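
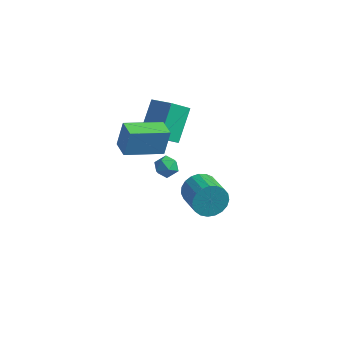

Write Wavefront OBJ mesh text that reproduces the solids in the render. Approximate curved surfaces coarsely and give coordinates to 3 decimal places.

v -0.291 -2.856 0.769
v 0.113 -3.434 0.748
v -1.213 -3.506 0.932
v -0.809 -4.084 0.911
v -0.758 -3.638 1.454
v -0.188 -3.236 1.353
v -0.912 -3.704 0.327
v -0.342 -3.302 0.226
v -0.271 -3.957 0.474
v -0.176 -3.917 1.171
v -0.924 -3.023 0.509
v -0.829 -2.983 1.206
v 0.008 -0.813 -3.44
v 0.59 -0.633 -4.259
v 1.814 -1.767 -3.638
v 1.232 -1.947 -2.82
v 0.726 -0.337 -3.987
v 1.95 -1.471 -3.366
v 0.738 -0.124 -3.621
v 1.962 -1.258 -3
v 0.624 -0.03 -3.223
v 1.848 -1.163 -2.602
v 0.403 -0.071 -2.863
v 1.627 -1.204 -2.243
v 0.114 -0.24 -2.603
v 1.338 -1.374 -1.982
v -0.193 -0.509 -2.488
v 1.031 -1.643 -1.867
v -0.466 -0.83 -2.537
v 0.758 -1.964 -1.916
v -0.656 -1.148 -2.743
v 0.568 -2.282 -2.122
v -0.732 -1.409 -3.069
v 0.492 -2.542 -2.448
v -0.68 -1.566 -3.459
v 0.544 -2.7 -2.839
v -0.509 -1.593 -3.846
v 0.715 -2.727 -3.226
v -0.248 -1.486 -4.163
v 0.976 -2.619 -3.543
v 0.057 -1.262 -4.355
v 1.281 -2.395 -3.734
v 0.353 -0.96 -4.389
v 1.577 -2.094 -3.768
v -2.84 -4.447 2.602
v -2.695 -4.017 4.052
v -1.351 -2.955 2.01
v -1.206 -2.524 3.46
v -2.054 -5.176 2.74
v -1.909 -4.745 4.19
v -0.565 -3.683 2.148
v -0.42 -3.253 3.598
v -2.073 -1.437 0.643
v -2.809 -2.076 1.308
v -2.231 0.194 2.036
v -2.968 -0.446 2.7
v -0.532 -2.154 1.66
v -1.269 -2.794 2.324
v -0.691 -0.524 3.052
v -1.427 -1.163 3.717
f 1 12 6
f 1 6 2
f 1 2 8
f 1 8 11
f 1 11 12
f 2 6 10
f 6 12 5
f 12 11 3
f 11 8 7
f 8 2 9
f 4 10 5
f 4 5 3
f 4 3 7
f 4 7 9
f 4 9 10
f 5 10 6
f 3 5 12
f 7 3 11
f 9 7 8
f 10 9 2
f 14 13 17
f 14 17 15
f 15 17 18
f 15 18 16
f 17 13 19
f 17 19 18
f 18 19 20
f 18 20 16
f 19 13 21
f 19 21 20
f 20 21 22
f 20 22 16
f 21 13 23
f 21 23 22
f 22 23 24
f 22 24 16
f 23 13 25
f 23 25 24
f 24 25 26
f 24 26 16
f 25 13 27
f 25 27 26
f 26 27 28
f 26 28 16
f 27 13 29
f 27 29 28
f 28 29 30
f 28 30 16
f 29 13 31
f 29 31 30
f 30 31 32
f 30 32 16
f 31 13 33
f 31 33 32
f 32 33 34
f 32 34 16
f 33 13 35
f 33 35 34
f 34 35 36
f 34 36 16
f 35 13 37
f 35 37 36
f 36 37 38
f 36 38 16
f 37 13 39
f 37 39 38
f 38 39 40
f 38 40 16
f 39 13 41
f 39 41 40
f 40 41 42
f 40 42 16
f 41 13 43
f 41 43 42
f 42 43 44
f 42 44 16
f 43 13 14
f 43 14 44
f 44 14 15
f 44 15 16
f 46 48 45
f 49 46 45
f 45 48 47
f 47 49 45
f 46 52 48
f 50 46 49
f 50 52 46
f 48 52 47
f 51 49 47
f 47 52 51
f 51 50 49
f 52 50 51
f 54 56 53
f 57 54 53
f 53 56 55
f 55 57 53
f 54 60 56
f 58 54 57
f 58 60 54
f 56 60 55
f 59 57 55
f 55 60 59
f 59 58 57
f 60 58 59



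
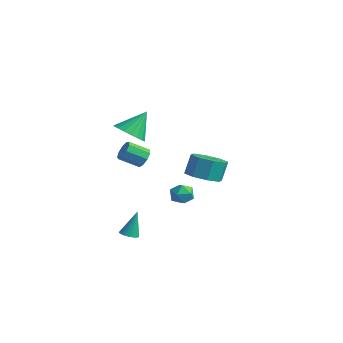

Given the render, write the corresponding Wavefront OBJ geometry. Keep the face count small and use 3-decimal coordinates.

v 3.182 -1.154 -0.648
v 3.545 -0.55 -0.645
v 4.035 -1.67 -0.095
v 4.398 -1.066 -0.092
v 3.815 -1.129 0.299
v 3.288 -0.81 -0.043
v 4.292 -1.41 -0.697
v 3.765 -1.091 -1.039
v 4.231 -0.709 -0.675
v 3.937 -0.535 -0.059
v 3.643 -1.685 -0.681
v 3.349 -1.511 -0.065
v -0.687 0.38 -0.17
v -0.294 0.442 0.332
v -0.981 -0.399 0.972
v -1.373 -0.46 0.47
v -0.622 0.731 0.361
v -1.308 -0.109 1.001
v -0.979 0.857 0.142
v -1.666 0.016 0.782
v -1.2 0.759 -0.223
v -1.886 -0.082 0.417
v -1.181 0.484 -0.564
v -1.867 -0.357 0.077
v -0.931 0.161 -0.72
v -1.617 -0.68 -0.079
v -0.566 -0.06 -0.619
v -1.252 -0.901 0.022
v -0.258 -0.074 -0.308
v -0.944 -0.915 0.332
v -0.151 0.124 0.067
v -0.837 -0.717 0.708
v 0.326 3.696 -2.464
v 0.95 4.488 -2.793
v 0.857 5.055 -1.605
v 0.234 4.264 -1.276
v 0.163 4.636 -2.926
v 0.07 5.204 -1.738
v -0.528 4.234 -2.788
v -0.621 4.801 -1.6
v -0.718 3.517 -2.46
v -0.811 4.084 -1.272
v -0.297 2.905 -2.135
v -0.39 3.472 -0.947
v 0.49 2.756 -2.002
v 0.397 3.324 -0.814
v 1.181 3.159 -2.14
v 1.088 3.726 -0.952
v 1.371 3.876 -2.468
v 1.278 4.443 -1.28
v 1.894 -3.008 -3.411
v 2.382 -2.814 -3.485
v 1.866 -2.392 -1.989
v 2.266 -2.658 -3.555
v 2.093 -2.555 -3.603
v 1.89 -2.521 -3.622
v 1.687 -2.561 -3.608
v 1.516 -2.669 -3.565
v 1.403 -2.829 -3.498
v 1.364 -3.016 -3.418
v 1.406 -3.201 -3.337
v 1.523 -3.357 -3.267
v 1.696 -3.46 -3.22
v 1.899 -3.494 -3.201
v 2.101 -3.454 -3.214
v 2.272 -3.346 -3.257
v 2.386 -3.186 -3.324
v 2.424 -2.999 -3.404
v -0.877 -0.485 1.932
v 0.077 -0.415 1.77
v -0.743 0.645 3.208
v -0.087 -0.108 1.515
v -0.407 0.125 1.342
v -0.82 0.237 1.287
v -1.245 0.206 1.359
v -1.596 0.038 1.544
v -1.806 -0.233 1.807
v -1.831 -0.555 2.094
v -1.667 -0.862 2.349
v -1.347 -1.095 2.521
v -0.934 -1.207 2.577
v -0.51 -1.176 2.505
v -0.158 -1.008 2.319
v 0.051 -0.737 2.057
f 1 12 6
f 1 6 2
f 1 2 8
f 1 8 11
f 1 11 12
f 2 6 10
f 6 12 5
f 12 11 3
f 11 8 7
f 8 2 9
f 4 10 5
f 4 5 3
f 4 3 7
f 4 7 9
f 4 9 10
f 5 10 6
f 3 5 12
f 7 3 11
f 9 7 8
f 10 9 2
f 14 13 17
f 14 17 15
f 15 17 18
f 15 18 16
f 17 13 19
f 17 19 18
f 18 19 20
f 18 20 16
f 19 13 21
f 19 21 20
f 20 21 22
f 20 22 16
f 21 13 23
f 21 23 22
f 22 23 24
f 22 24 16
f 23 13 25
f 23 25 24
f 24 25 26
f 24 26 16
f 25 13 27
f 25 27 26
f 26 27 28
f 26 28 16
f 27 13 29
f 27 29 28
f 28 29 30
f 28 30 16
f 29 13 31
f 29 31 30
f 30 31 32
f 30 32 16
f 31 13 14
f 31 14 32
f 32 14 15
f 32 15 16
f 34 33 37
f 34 37 35
f 35 37 38
f 35 38 36
f 37 33 39
f 37 39 38
f 38 39 40
f 38 40 36
f 39 33 41
f 39 41 40
f 40 41 42
f 40 42 36
f 41 33 43
f 41 43 42
f 42 43 44
f 42 44 36
f 43 33 45
f 43 45 44
f 44 45 46
f 44 46 36
f 45 33 47
f 45 47 46
f 46 47 48
f 46 48 36
f 47 33 49
f 47 49 48
f 48 49 50
f 48 50 36
f 49 33 34
f 49 34 50
f 50 34 35
f 50 35 36
f 52 51 54
f 52 54 53
f 54 51 55
f 54 55 53
f 55 51 56
f 55 56 53
f 56 51 57
f 56 57 53
f 57 51 58
f 57 58 53
f 58 51 59
f 58 59 53
f 59 51 60
f 59 60 53
f 60 51 61
f 60 61 53
f 61 51 62
f 61 62 53
f 62 51 63
f 62 63 53
f 63 51 64
f 63 64 53
f 64 51 65
f 64 65 53
f 65 51 66
f 65 66 53
f 66 51 67
f 66 67 53
f 67 51 68
f 67 68 53
f 68 51 52
f 68 52 53
f 70 69 72
f 70 72 71
f 72 69 73
f 72 73 71
f 73 69 74
f 73 74 71
f 74 69 75
f 74 75 71
f 75 69 76
f 75 76 71
f 76 69 77
f 76 77 71
f 77 69 78
f 77 78 71
f 78 69 79
f 78 79 71
f 79 69 80
f 79 80 71
f 80 69 81
f 80 81 71
f 81 69 82
f 81 82 71
f 82 69 83
f 82 83 71
f 83 69 84
f 83 84 71
f 84 69 70
f 84 70 71



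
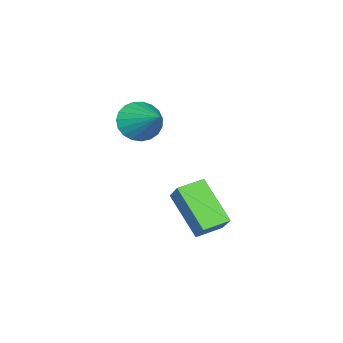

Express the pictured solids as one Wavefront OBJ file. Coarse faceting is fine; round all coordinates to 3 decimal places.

v -1.827 3.36 -3.564
v -2.193 2.178 -2.487
v -1.515 3.851 -2.917
v -1.881 2.67 -1.841
v -1.039 3.01 -3.679
v -1.405 1.829 -2.603
v -0.727 3.502 -3.033
v -1.093 2.32 -1.956
v -2.967 -0.463 -1.028
v -2.285 -0.739 -1.107
v -2.373 0.763 -0.172
v -2.309 -0.555 -1.353
v -2.447 -0.356 -1.543
v -2.674 -0.175 -1.644
v -2.953 -0.044 -1.638
v -3.234 0.014 -1.527
v -3.468 -0.01 -1.33
v -3.617 -0.112 -1.08
v -3.653 -0.275 -0.822
v -3.57 -0.471 -0.599
v -3.383 -0.665 -0.451
v -3.125 -0.825 -0.402
v -2.839 -0.921 -0.462
v -2.575 -0.939 -0.619
v -2.379 -0.875 -0.848
f 2 4 1
f 5 2 1
f 1 4 3
f 3 5 1
f 2 8 4
f 6 2 5
f 6 8 2
f 4 8 3
f 7 5 3
f 3 8 7
f 7 6 5
f 8 6 7
f 10 9 12
f 10 12 11
f 12 9 13
f 12 13 11
f 13 9 14
f 13 14 11
f 14 9 15
f 14 15 11
f 15 9 16
f 15 16 11
f 16 9 17
f 16 17 11
f 17 9 18
f 17 18 11
f 18 9 19
f 18 19 11
f 19 9 20
f 19 20 11
f 20 9 21
f 20 21 11
f 21 9 22
f 21 22 11
f 22 9 23
f 22 23 11
f 23 9 24
f 23 24 11
f 24 9 25
f 24 25 11
f 25 9 10
f 25 10 11



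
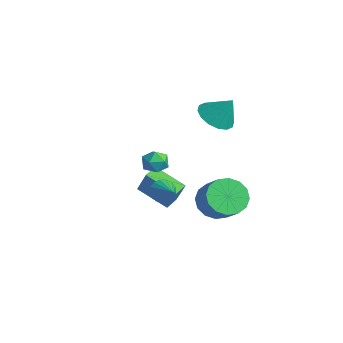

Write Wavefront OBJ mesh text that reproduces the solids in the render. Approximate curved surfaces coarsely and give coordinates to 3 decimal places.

v 2.551 -0.824 1.97
v 2.784 -1.143 2.566
v 1.596 -1.477 1.994
v 1.829 -1.796 2.59
v 1.628 -1.11 2.606
v 2.218 -0.706 2.592
v 2.162 -1.914 1.968
v 2.752 -1.51 1.954
v 2.543 -1.816 2.565
v 2.213 -1.32 2.96
v 2.167 -1.3 1.6
v 1.837 -0.804 1.995
v -0.765 3.695 2.381
v 0.145 3.76 1.882
v -0.115 4.245 3.639
v -0.094 4.235 1.798
v -0.513 4.565 1.87
v -1 4.662 2.079
v -1.424 4.499 2.369
v -1.671 4.121 2.661
v -1.675 3.629 2.879
v -1.436 3.154 2.963
v -1.017 2.824 2.891
v -0.53 2.728 2.682
v -0.106 2.89 2.393
v 0.141 3.268 2.1
v 1.04 2.684 -2.289
v 1.75 2.819 -3.119
v 2.91 2.731 -2.14
v 2.2 2.596 -1.311
v 1.636 3.346 -2.935
v 2.795 3.258 -1.957
v 1.361 3.695 -2.579
v 2.521 3.607 -1.6
v 1.001 3.774 -2.145
v 2.161 3.686 -1.166
v 0.652 3.56 -1.75
v 1.811 3.472 -0.771
v 0.406 3.112 -1.499
v 1.566 3.024 -0.52
v 0.33 2.549 -1.46
v 1.49 2.461 -0.481
v 0.445 2.022 -1.643
v 1.604 1.934 -0.665
v 0.719 1.673 -2
v 1.879 1.585 -1.021
v 1.079 1.594 -2.434
v 2.239 1.506 -1.455
v 1.429 1.808 -2.829
v 2.588 1.72 -1.85
v 1.674 2.256 -3.08
v 2.834 2.168 -2.101
v 1.543 -0.559 -0.28
v 1.818 -0.133 -0.702
v 2.837 -0.721 0.4
v 1.717 0.05 -0.465
v 1.576 0.093 -0.186
v 1.427 -0.013 0.072
v 1.305 -0.244 0.249
v 1.238 -0.548 0.305
v 1.24 -0.854 0.227
v 1.312 -1.092 0.033
v 1.437 -1.209 -0.232
v 1.586 -1.176 -0.509
v 1.726 -1.003 -0.733
v 1.823 -0.727 -0.853
v 1.857 -0.413 -0.842
v -3.694 0.955 -3.546
v -2.867 0.998 -2.084
v -4.036 1.679 -3.374
v -3.21 1.723 -1.912
v -2.25 1.837 -4.388
v -1.424 1.881 -2.926
v -2.593 2.562 -4.216
v -1.766 2.605 -2.754
f 1 12 6
f 1 6 2
f 1 2 8
f 1 8 11
f 1 11 12
f 2 6 10
f 6 12 5
f 12 11 3
f 11 8 7
f 8 2 9
f 4 10 5
f 4 5 3
f 4 3 7
f 4 7 9
f 4 9 10
f 5 10 6
f 3 5 12
f 7 3 11
f 9 7 8
f 10 9 2
f 14 13 16
f 14 16 15
f 16 13 17
f 16 17 15
f 17 13 18
f 17 18 15
f 18 13 19
f 18 19 15
f 19 13 20
f 19 20 15
f 20 13 21
f 20 21 15
f 21 13 22
f 21 22 15
f 22 13 23
f 22 23 15
f 23 13 24
f 23 24 15
f 24 13 25
f 24 25 15
f 25 13 26
f 25 26 15
f 26 13 14
f 26 14 15
f 28 27 31
f 28 31 29
f 29 31 32
f 29 32 30
f 31 27 33
f 31 33 32
f 32 33 34
f 32 34 30
f 33 27 35
f 33 35 34
f 34 35 36
f 34 36 30
f 35 27 37
f 35 37 36
f 36 37 38
f 36 38 30
f 37 27 39
f 37 39 38
f 38 39 40
f 38 40 30
f 39 27 41
f 39 41 40
f 40 41 42
f 40 42 30
f 41 27 43
f 41 43 42
f 42 43 44
f 42 44 30
f 43 27 45
f 43 45 44
f 44 45 46
f 44 46 30
f 45 27 47
f 45 47 46
f 46 47 48
f 46 48 30
f 47 27 49
f 47 49 48
f 48 49 50
f 48 50 30
f 49 27 51
f 49 51 50
f 50 51 52
f 50 52 30
f 51 27 28
f 51 28 52
f 52 28 29
f 52 29 30
f 54 53 56
f 54 56 55
f 56 53 57
f 56 57 55
f 57 53 58
f 57 58 55
f 58 53 59
f 58 59 55
f 59 53 60
f 59 60 55
f 60 53 61
f 60 61 55
f 61 53 62
f 61 62 55
f 62 53 63
f 62 63 55
f 63 53 64
f 63 64 55
f 64 53 65
f 64 65 55
f 65 53 66
f 65 66 55
f 66 53 67
f 66 67 55
f 67 53 54
f 67 54 55
f 69 71 68
f 72 69 68
f 68 71 70
f 70 72 68
f 69 75 71
f 73 69 72
f 73 75 69
f 71 75 70
f 74 72 70
f 70 75 74
f 74 73 72
f 75 73 74



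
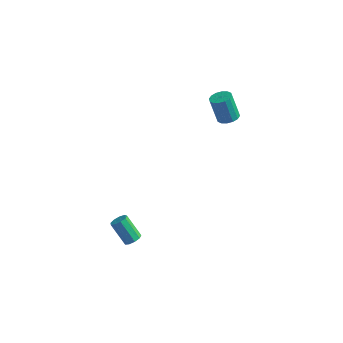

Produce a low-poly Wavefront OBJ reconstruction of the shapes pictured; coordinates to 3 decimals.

v 1.546 3.833 0.948
v 2.143 4.031 1.147
v 1.591 4.185 2.651
v 0.994 3.987 2.452
v 1.98 4.318 1.057
v 1.428 4.472 2.562
v 1.701 4.474 0.939
v 1.149 4.629 2.443
v 1.38 4.459 0.823
v 0.828 4.613 2.327
v 1.103 4.276 0.74
v 0.552 4.431 2.245
v 0.946 3.975 0.713
v 0.394 4.129 2.218
v 0.949 3.635 0.749
v 0.397 3.789 2.253
v 1.112 3.348 0.838
v 0.56 3.502 2.343
v 1.391 3.191 0.957
v 0.839 3.346 2.461
v 1.712 3.207 1.073
v 1.16 3.361 2.577
v 1.988 3.389 1.155
v 1.437 3.544 2.66
v 2.146 3.691 1.182
v 1.594 3.845 2.687
v -0.787 -3.984 -3.563
v -0.44 -3.659 -3.353
v -1.386 -3.39 -2.207
v -1.733 -3.716 -2.417
v -0.656 -3.481 -3.573
v -1.602 -3.213 -2.427
v -0.933 -3.539 -3.788
v -1.879 -3.27 -2.642
v -1.142 -3.805 -3.898
v -2.088 -3.536 -2.752
v -1.185 -4.155 -3.851
v -2.131 -3.886 -2.705
v -1.042 -4.425 -3.67
v -1.987 -4.156 -2.524
v -0.779 -4.489 -3.438
v -1.725 -4.22 -2.292
v -0.521 -4.317 -3.265
v -1.466 -4.048 -2.119
v -0.387 -3.989 -3.232
v -1.332 -3.72 -2.085
f 2 1 5
f 2 5 3
f 3 5 6
f 3 6 4
f 5 1 7
f 5 7 6
f 6 7 8
f 6 8 4
f 7 1 9
f 7 9 8
f 8 9 10
f 8 10 4
f 9 1 11
f 9 11 10
f 10 11 12
f 10 12 4
f 11 1 13
f 11 13 12
f 12 13 14
f 12 14 4
f 13 1 15
f 13 15 14
f 14 15 16
f 14 16 4
f 15 1 17
f 15 17 16
f 16 17 18
f 16 18 4
f 17 1 19
f 17 19 18
f 18 19 20
f 18 20 4
f 19 1 21
f 19 21 20
f 20 21 22
f 20 22 4
f 21 1 23
f 21 23 22
f 22 23 24
f 22 24 4
f 23 1 25
f 23 25 24
f 24 25 26
f 24 26 4
f 25 1 2
f 25 2 26
f 26 2 3
f 26 3 4
f 28 27 31
f 28 31 29
f 29 31 32
f 29 32 30
f 31 27 33
f 31 33 32
f 32 33 34
f 32 34 30
f 33 27 35
f 33 35 34
f 34 35 36
f 34 36 30
f 35 27 37
f 35 37 36
f 36 37 38
f 36 38 30
f 37 27 39
f 37 39 38
f 38 39 40
f 38 40 30
f 39 27 41
f 39 41 40
f 40 41 42
f 40 42 30
f 41 27 43
f 41 43 42
f 42 43 44
f 42 44 30
f 43 27 45
f 43 45 44
f 44 45 46
f 44 46 30
f 45 27 28
f 45 28 46
f 46 28 29
f 46 29 30



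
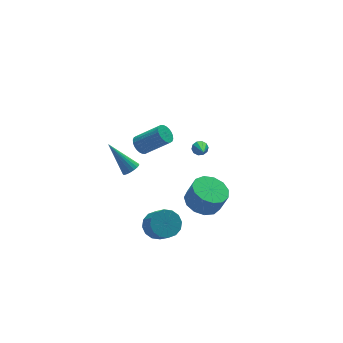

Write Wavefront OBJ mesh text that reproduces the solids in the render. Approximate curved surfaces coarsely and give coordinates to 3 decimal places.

v -2.786 -3.185 -2.323
v -2.118 -3.646 -2.733
v -2.125 -4.676 -1.588
v -2.794 -4.215 -1.177
v -1.899 -3.337 -2.453
v -1.906 -4.367 -1.308
v -1.917 -2.987 -2.139
v -1.925 -4.017 -0.994
v -2.169 -2.69 -1.873
v -2.176 -3.72 -0.728
v -2.586 -2.526 -1.728
v -2.593 -3.555 -0.583
v -3.057 -2.538 -1.742
v -3.064 -3.568 -0.597
v -3.455 -2.724 -1.912
v -3.462 -3.754 -0.767
v -3.674 -3.033 -2.192
v -3.681 -4.063 -1.047
v -3.655 -3.383 -2.506
v -3.663 -4.413 -1.361
v -3.404 -3.68 -2.772
v -3.411 -4.71 -1.627
v -2.987 -3.845 -2.917
v -2.994 -4.874 -1.772
v -2.516 -3.832 -2.903
v -2.523 -4.862 -1.758
v -0.176 -3.49 -1.063
v 0.485 -2.623 -1.04
v 0.837 -2.924 0.186
v 0.176 -3.79 0.163
v -0.061 -2.43 -0.836
v 0.291 -2.73 0.39
v -0.643 -2.573 -0.704
v -0.292 -2.873 0.522
v -1.077 -3.007 -0.686
v -0.726 -3.307 0.54
v -1.225 -3.594 -0.788
v -0.874 -3.895 0.438
v -1.04 -4.149 -0.977
v -0.689 -4.449 0.249
v -0.58 -4.494 -1.193
v -0.229 -4.794 0.033
v 0.008 -4.52 -1.368
v 0.359 -4.82 -0.142
v 0.538 -4.219 -1.446
v 0.889 -4.52 -0.22
v 0.841 -3.687 -1.403
v 1.192 -3.987 -0.177
v 0.822 -3.092 -1.251
v 1.173 -3.392 -0.025
v -0.326 4.034 -2.391
v 0.196 4.297 -2.718
v 1.428 3.449 -1.437
v 0.906 3.186 -1.109
v 0.144 4.486 -2.545
v 1.377 3.637 -1.263
v 0.022 4.605 -2.347
v 1.254 3.757 -1.066
v -0.154 4.638 -2.157
v 1.078 3.79 -0.875
v -0.356 4.579 -2.002
v 0.876 3.73 -0.72
v -0.554 4.436 -1.906
v 0.679 3.588 -0.624
v -0.716 4.233 -1.884
v 0.516 3.385 -0.602
v -0.82 3.999 -1.939
v 0.413 3.151 -0.657
v -0.848 3.771 -2.063
v 0.384 2.923 -0.782
v -0.797 3.583 -2.237
v 0.436 2.734 -0.955
v -0.674 3.463 -2.434
v 0.558 2.615 -1.153
v -0.498 3.43 -2.625
v 0.734 2.582 -1.343
v -0.296 3.49 -2.78
v 0.936 2.641 -1.498
v -0.099 3.632 -2.876
v 1.134 2.784 -1.594
v 0.064 3.835 -2.898
v 1.296 2.987 -1.616
v 0.167 4.069 -2.843
v 1.4 3.221 -1.561
v -3.063 -0.447 0.502
v -2.837 -0.779 0.892
v -3.837 0.827 2.038
v -2.655 -0.615 0.847
v -2.554 -0.417 0.734
v -2.554 -0.225 0.575
v -2.655 -0.077 0.401
v -2.836 -0.003 0.248
v -3.063 -0.016 0.145
v -3.289 -0.115 0.112
v -3.471 -0.279 0.157
v -3.572 -0.477 0.271
v -3.572 -0.669 0.43
v -3.471 -0.817 0.603
v -3.29 -0.891 0.757
v -3.063 -0.878 0.86
v 3.164 3.149 -3.479
v 3.607 3.174 -3.227
v 2.676 1.771 -2.481
v 3.399 3.357 -3.077
v 3.101 3.46 -3.08
v 2.827 3.445 -3.235
v 2.682 3.316 -3.484
v 2.721 3.124 -3.73
v 2.929 2.941 -3.881
v 3.227 2.838 -3.878
v 3.501 2.854 -3.722
v 3.646 2.982 -3.474
f 2 1 5
f 2 5 3
f 3 5 6
f 3 6 4
f 5 1 7
f 5 7 6
f 6 7 8
f 6 8 4
f 7 1 9
f 7 9 8
f 8 9 10
f 8 10 4
f 9 1 11
f 9 11 10
f 10 11 12
f 10 12 4
f 11 1 13
f 11 13 12
f 12 13 14
f 12 14 4
f 13 1 15
f 13 15 14
f 14 15 16
f 14 16 4
f 15 1 17
f 15 17 16
f 16 17 18
f 16 18 4
f 17 1 19
f 17 19 18
f 18 19 20
f 18 20 4
f 19 1 21
f 19 21 20
f 20 21 22
f 20 22 4
f 21 1 23
f 21 23 22
f 22 23 24
f 22 24 4
f 23 1 25
f 23 25 24
f 24 25 26
f 24 26 4
f 25 1 2
f 25 2 26
f 26 2 3
f 26 3 4
f 28 27 31
f 28 31 29
f 29 31 32
f 29 32 30
f 31 27 33
f 31 33 32
f 32 33 34
f 32 34 30
f 33 27 35
f 33 35 34
f 34 35 36
f 34 36 30
f 35 27 37
f 35 37 36
f 36 37 38
f 36 38 30
f 37 27 39
f 37 39 38
f 38 39 40
f 38 40 30
f 39 27 41
f 39 41 40
f 40 41 42
f 40 42 30
f 41 27 43
f 41 43 42
f 42 43 44
f 42 44 30
f 43 27 45
f 43 45 44
f 44 45 46
f 44 46 30
f 45 27 47
f 45 47 46
f 46 47 48
f 46 48 30
f 47 27 49
f 47 49 48
f 48 49 50
f 48 50 30
f 49 27 28
f 49 28 50
f 50 28 29
f 50 29 30
f 52 51 55
f 52 55 53
f 53 55 56
f 53 56 54
f 55 51 57
f 55 57 56
f 56 57 58
f 56 58 54
f 57 51 59
f 57 59 58
f 58 59 60
f 58 60 54
f 59 51 61
f 59 61 60
f 60 61 62
f 60 62 54
f 61 51 63
f 61 63 62
f 62 63 64
f 62 64 54
f 63 51 65
f 63 65 64
f 64 65 66
f 64 66 54
f 65 51 67
f 65 67 66
f 66 67 68
f 66 68 54
f 67 51 69
f 67 69 68
f 68 69 70
f 68 70 54
f 69 51 71
f 69 71 70
f 70 71 72
f 70 72 54
f 71 51 73
f 71 73 72
f 72 73 74
f 72 74 54
f 73 51 75
f 73 75 74
f 74 75 76
f 74 76 54
f 75 51 77
f 75 77 76
f 76 77 78
f 76 78 54
f 77 51 79
f 77 79 78
f 78 79 80
f 78 80 54
f 79 51 81
f 79 81 80
f 80 81 82
f 80 82 54
f 81 51 83
f 81 83 82
f 82 83 84
f 82 84 54
f 83 51 52
f 83 52 84
f 84 52 53
f 84 53 54
f 86 85 88
f 86 88 87
f 88 85 89
f 88 89 87
f 89 85 90
f 89 90 87
f 90 85 91
f 90 91 87
f 91 85 92
f 91 92 87
f 92 85 93
f 92 93 87
f 93 85 94
f 93 94 87
f 94 85 95
f 94 95 87
f 95 85 96
f 95 96 87
f 96 85 97
f 96 97 87
f 97 85 98
f 97 98 87
f 98 85 99
f 98 99 87
f 99 85 100
f 99 100 87
f 100 85 86
f 100 86 87
f 102 101 104
f 102 104 103
f 104 101 105
f 104 105 103
f 105 101 106
f 105 106 103
f 106 101 107
f 106 107 103
f 107 101 108
f 107 108 103
f 108 101 109
f 108 109 103
f 109 101 110
f 109 110 103
f 110 101 111
f 110 111 103
f 111 101 112
f 111 112 103
f 112 101 102
f 112 102 103



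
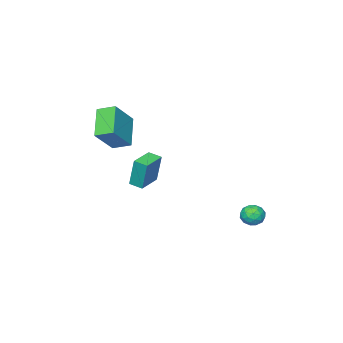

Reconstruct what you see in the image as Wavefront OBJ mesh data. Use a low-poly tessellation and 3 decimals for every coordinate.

v 2.22 -4.239 3.571
v 3.655 -4.069 5.026
v 1.721 -3.275 3.95
v 3.156 -3.105 5.405
v 3.384 -3.135 2.295
v 4.819 -2.965 3.75
v 2.885 -2.171 2.674
v 4.32 -2.001 4.129
v 1.372 -2.818 -0.331
v 1.35 -2.447 1.532
v 1.153 -2.024 -0.492
v 1.13 -1.652 1.371
v 2.83 -2.428 -0.391
v 2.807 -2.056 1.472
v 2.61 -1.633 -0.552
v 2.588 -1.262 1.311
v -2.241 2.437 -2.432
v -1.628 2.31 -2.876
v -2.932 1.73 -3.184
v -2.319 1.603 -3.628
v -2.351 1.301 -2.923
v -1.924 1.738 -2.458
v -2.636 2.302 -3.602
v -2.209 2.739 -3.137
v -1.872 2.227 -3.599
v -1.696 1.608 -3.18
v -2.864 2.432 -2.88
v -2.688 1.813 -2.461
v -1.874 2.435 -2.588
v -2.686 1.605 -3.472
v -2.705 1.427 -3.058
v -2.345 1.353 -3.319
v -2.048 2.099 -2.342
v -1.688 2.025 -2.603
v -2.113 1.432 -2.631
v -2.872 2.015 -3.457
v -2.512 1.941 -3.718
v -2.215 2.687 -2.741
v -1.855 2.613 -3.002
v -2.447 2.608 -3.429
v -1.657 2.312 -3.274
v -2.063 1.897 -3.716
v -2.249 2.307 -3.7
v -1.998 2.564 -3.427
v -1.554 1.948 -3.027
v -1.96 1.533 -3.47
v -1.979 1.356 -3.055
v -1.728 1.612 -2.782
v -1.697 1.899 -3.452
v -2.6 2.507 -2.59
v -3.006 2.092 -3.033
v -2.832 2.428 -3.278
v -2.581 2.684 -3.005
v -2.497 2.143 -2.344
v -2.903 1.728 -2.786
v -2.562 1.476 -2.633
v -2.311 1.733 -2.36
v -2.863 2.141 -2.608
f 2 4 1
f 5 2 1
f 1 4 3
f 3 5 1
f 2 8 4
f 6 2 5
f 6 8 2
f 4 8 3
f 7 5 3
f 3 8 7
f 7 6 5
f 8 6 7
f 10 12 9
f 13 10 9
f 9 12 11
f 11 13 9
f 10 16 12
f 14 10 13
f 14 16 10
f 12 16 11
f 15 13 11
f 11 16 15
f 15 14 13
f 16 14 15
f 17 54 33
f 54 28 57
f 33 57 22
f 54 57 33
f 17 33 29
f 33 22 34
f 29 34 18
f 33 34 29
f 17 29 38
f 29 18 39
f 38 39 24
f 29 39 38
f 17 38 50
f 38 24 53
f 50 53 27
f 38 53 50
f 17 50 54
f 50 27 58
f 54 58 28
f 50 58 54
f 18 34 45
f 34 22 48
f 45 48 26
f 34 48 45
f 22 57 35
f 57 28 56
f 35 56 21
f 57 56 35
f 28 58 55
f 58 27 51
f 55 51 19
f 58 51 55
f 27 53 52
f 53 24 40
f 52 40 23
f 53 40 52
f 24 39 44
f 39 18 41
f 44 41 25
f 39 41 44
f 20 46 32
f 46 26 47
f 32 47 21
f 46 47 32
f 20 32 30
f 32 21 31
f 30 31 19
f 32 31 30
f 20 30 37
f 30 19 36
f 37 36 23
f 30 36 37
f 20 37 42
f 37 23 43
f 42 43 25
f 37 43 42
f 20 42 46
f 42 25 49
f 46 49 26
f 42 49 46
f 21 47 35
f 47 26 48
f 35 48 22
f 47 48 35
f 19 31 55
f 31 21 56
f 55 56 28
f 31 56 55
f 23 36 52
f 36 19 51
f 52 51 27
f 36 51 52
f 25 43 44
f 43 23 40
f 44 40 24
f 43 40 44
f 26 49 45
f 49 25 41
f 45 41 18
f 49 41 45



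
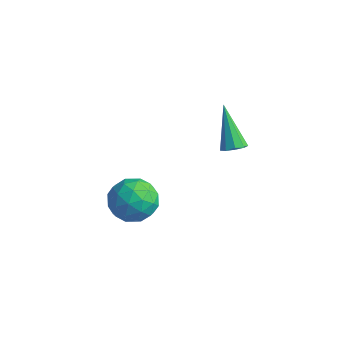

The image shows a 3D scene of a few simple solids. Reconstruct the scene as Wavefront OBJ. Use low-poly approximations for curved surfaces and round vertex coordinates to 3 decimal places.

v 1.474 -3.132 -0.811
v 2.469 -2.937 -0.496
v 2.051 -4.343 -1.884
v 3.046 -4.148 -1.569
v 2.358 -4.603 -0.901
v 2.001 -3.854 -0.238
v 2.519 -3.426 -2.142
v 2.162 -2.677 -1.479
v 3.115 -3.118 -1.319
v 3.015 -3.846 -0.552
v 1.505 -3.434 -1.828
v 1.405 -4.162 -1.061
v 1.921 -2.928 -0.559
v 2.599 -4.352 -1.821
v 2.195 -4.619 -1.428
v 2.78 -4.504 -1.243
v 1.645 -3.468 -0.407
v 2.23 -3.353 -0.222
v 2.165 -4.332 -0.46
v 2.29 -3.927 -2.158
v 2.875 -3.812 -1.973
v 1.74 -2.776 -1.137
v 2.325 -2.661 -0.952
v 2.355 -2.948 -1.92
v 2.885 -2.92 -0.858
v 3.225 -3.632 -1.489
v 2.915 -3.207 -1.826
v 2.705 -2.767 -1.436
v 2.827 -3.347 -0.407
v 3.166 -4.059 -1.038
v 2.761 -4.327 -0.645
v 2.552 -3.887 -0.255
v 3.206 -3.454 -0.891
v 1.354 -3.221 -1.342
v 1.693 -3.933 -1.973
v 1.968 -3.393 -2.125
v 1.759 -2.953 -1.735
v 1.295 -3.648 -0.891
v 1.635 -4.36 -1.522
v 1.815 -4.513 -0.944
v 1.605 -4.073 -0.554
v 1.314 -3.826 -1.489
v 2.774 1.272 -0.712
v 3.265 1.347 -0.432
v 1.706 1.748 1.032
v 3.151 1.683 -0.593
v 2.861 1.827 -0.81
v 2.53 1.711 -0.981
v 2.314 1.39 -1.026
v 2.313 1.014 -0.924
v 2.528 0.759 -0.723
v 2.858 0.744 -0.517
v 3.149 0.976 -0.402
f 1 38 17
f 38 12 41
f 17 41 6
f 38 41 17
f 1 17 13
f 17 6 18
f 13 18 2
f 17 18 13
f 1 13 22
f 13 2 23
f 22 23 8
f 13 23 22
f 1 22 34
f 22 8 37
f 34 37 11
f 22 37 34
f 1 34 38
f 34 11 42
f 38 42 12
f 34 42 38
f 2 18 29
f 18 6 32
f 29 32 10
f 18 32 29
f 6 41 19
f 41 12 40
f 19 40 5
f 41 40 19
f 12 42 39
f 42 11 35
f 39 35 3
f 42 35 39
f 11 37 36
f 37 8 24
f 36 24 7
f 37 24 36
f 8 23 28
f 23 2 25
f 28 25 9
f 23 25 28
f 4 30 16
f 30 10 31
f 16 31 5
f 30 31 16
f 4 16 14
f 16 5 15
f 14 15 3
f 16 15 14
f 4 14 21
f 14 3 20
f 21 20 7
f 14 20 21
f 4 21 26
f 21 7 27
f 26 27 9
f 21 27 26
f 4 26 30
f 26 9 33
f 30 33 10
f 26 33 30
f 5 31 19
f 31 10 32
f 19 32 6
f 31 32 19
f 3 15 39
f 15 5 40
f 39 40 12
f 15 40 39
f 7 20 36
f 20 3 35
f 36 35 11
f 20 35 36
f 9 27 28
f 27 7 24
f 28 24 8
f 27 24 28
f 10 33 29
f 33 9 25
f 29 25 2
f 33 25 29
f 44 43 46
f 44 46 45
f 46 43 47
f 46 47 45
f 47 43 48
f 47 48 45
f 48 43 49
f 48 49 45
f 49 43 50
f 49 50 45
f 50 43 51
f 50 51 45
f 51 43 52
f 51 52 45
f 52 43 53
f 52 53 45
f 53 43 44
f 53 44 45



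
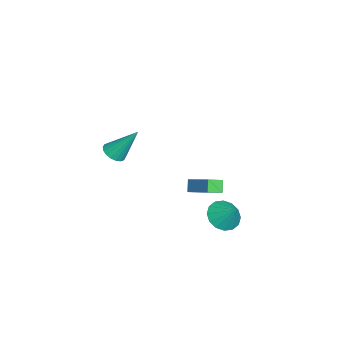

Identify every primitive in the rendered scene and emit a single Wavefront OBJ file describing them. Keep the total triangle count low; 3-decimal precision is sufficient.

v 0.998 1.401 -3.976
v 1.485 1.909 -4.644
v 1.622 2.079 -3.004
v 1.066 2.173 -4.559
v 0.63 2.23 -4.318
v 0.291 2.066 -3.986
v 0.142 1.723 -3.651
v 0.222 1.294 -3.403
v 0.51 0.893 -3.309
v 0.929 0.629 -3.393
v 1.366 0.571 -3.634
v 1.704 0.736 -3.966
v 1.853 1.079 -4.301
v 1.773 1.508 -4.549
v -1.644 -0.737 -3.284
v -0.358 0.443 -2.267
v -2.079 -0.016 -3.571
v -0.793 1.165 -2.555
v -1.167 -0.705 -3.925
v 0.119 0.476 -2.909
v -1.602 0.017 -4.213
v -0.316 1.197 -3.196
v 3.481 -3.756 2.12
v 4.049 -4.059 2.306
v 3.579 -2.564 3.76
v 4.146 -3.833 2.136
v 4.111 -3.593 1.963
v 3.952 -3.385 1.822
v 3.699 -3.25 1.739
v 3.403 -3.216 1.732
v 3.122 -3.288 1.801
v 2.913 -3.454 1.934
v 2.815 -3.679 2.104
v 2.85 -3.92 2.277
v 3.01 -4.128 2.418
v 3.263 -4.262 2.501
v 3.559 -4.297 2.508
v 3.839 -4.224 2.439
f 2 1 4
f 2 4 3
f 4 1 5
f 4 5 3
f 5 1 6
f 5 6 3
f 6 1 7
f 6 7 3
f 7 1 8
f 7 8 3
f 8 1 9
f 8 9 3
f 9 1 10
f 9 10 3
f 10 1 11
f 10 11 3
f 11 1 12
f 11 12 3
f 12 1 13
f 12 13 3
f 13 1 14
f 13 14 3
f 14 1 2
f 14 2 3
f 16 18 15
f 19 16 15
f 15 18 17
f 17 19 15
f 16 22 18
f 20 16 19
f 20 22 16
f 18 22 17
f 21 19 17
f 17 22 21
f 21 20 19
f 22 20 21
f 24 23 26
f 24 26 25
f 26 23 27
f 26 27 25
f 27 23 28
f 27 28 25
f 28 23 29
f 28 29 25
f 29 23 30
f 29 30 25
f 30 23 31
f 30 31 25
f 31 23 32
f 31 32 25
f 32 23 33
f 32 33 25
f 33 23 34
f 33 34 25
f 34 23 35
f 34 35 25
f 35 23 36
f 35 36 25
f 36 23 37
f 36 37 25
f 37 23 38
f 37 38 25
f 38 23 24
f 38 24 25



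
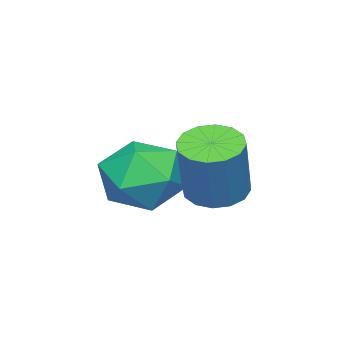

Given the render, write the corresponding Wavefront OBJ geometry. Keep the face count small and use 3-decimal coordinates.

v -2.75 -0.937 1.776
v -1.938 -0.621 1.266
v -2.702 -2.359 0.974
v -1.89 -2.043 0.464
v -1.82 -2.24 1.451
v -1.85 -1.361 1.947
v -2.79 -1.619 0.293
v -2.82 -0.74 0.789
v -1.963 -1.043 0.349
v -1.364 -1.426 1.065
v -3.276 -1.554 1.175
v -2.677 -1.937 1.891
v -2.634 0.053 0.952
v -2.007 -0.061 0.688
v -1.339 0.194 2.164
v -1.966 0.307 2.428
v -2.06 0.291 0.651
v -1.392 0.545 2.127
v -2.267 0.578 0.696
v -1.599 0.832 2.172
v -2.573 0.725 0.808
v -1.905 0.979 2.285
v -2.895 0.692 0.96
v -2.227 0.946 2.436
v -3.147 0.487 1.109
v -2.479 0.741 2.585
v -3.261 0.166 1.216
v -2.593 0.421 2.692
v -3.208 -0.185 1.253
v -2.54 0.069 2.729
v -3.001 -0.472 1.208
v -2.333 -0.218 2.684
v -2.695 -0.619 1.095
v -2.027 -0.365 2.572
v -2.373 -0.586 0.944
v -1.705 -0.332 2.42
v -2.121 -0.381 0.795
v -1.453 -0.127 2.271
f 1 12 6
f 1 6 2
f 1 2 8
f 1 8 11
f 1 11 12
f 2 6 10
f 6 12 5
f 12 11 3
f 11 8 7
f 8 2 9
f 4 10 5
f 4 5 3
f 4 3 7
f 4 7 9
f 4 9 10
f 5 10 6
f 3 5 12
f 7 3 11
f 9 7 8
f 10 9 2
f 14 13 17
f 14 17 15
f 15 17 18
f 15 18 16
f 17 13 19
f 17 19 18
f 18 19 20
f 18 20 16
f 19 13 21
f 19 21 20
f 20 21 22
f 20 22 16
f 21 13 23
f 21 23 22
f 22 23 24
f 22 24 16
f 23 13 25
f 23 25 24
f 24 25 26
f 24 26 16
f 25 13 27
f 25 27 26
f 26 27 28
f 26 28 16
f 27 13 29
f 27 29 28
f 28 29 30
f 28 30 16
f 29 13 31
f 29 31 30
f 30 31 32
f 30 32 16
f 31 13 33
f 31 33 32
f 32 33 34
f 32 34 16
f 33 13 35
f 33 35 34
f 34 35 36
f 34 36 16
f 35 13 37
f 35 37 36
f 36 37 38
f 36 38 16
f 37 13 14
f 37 14 38
f 38 14 15
f 38 15 16



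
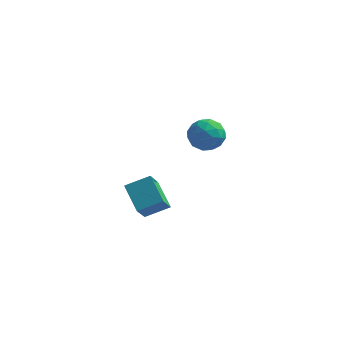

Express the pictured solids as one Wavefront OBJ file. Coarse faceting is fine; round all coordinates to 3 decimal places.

v -2.424 0.893 -3.368
v -3.202 1.698 -2.65
v -2.402 1.703 -4.253
v -3.18 2.508 -3.535
v -1.54 1.352 -2.925
v -2.318 2.157 -2.207
v -1.518 2.162 -3.81
v -2.296 2.967 -3.092
v -0.127 1.549 1.705
v 0.469 1.762 1.29
v -0.089 0.438 1.19
v 0.507 0.651 0.775
v 0.579 0.564 1.524
v 0.555 1.251 1.842
v -0.175 0.949 0.638
v -0.199 1.636 0.956
v 0.44 1.391 0.631
v 0.905 1.153 1.178
v -0.525 1.047 1.302
v -0.06 0.809 1.849
v 0.168 1.753 1.543
v 0.212 0.447 0.937
v 0.254 0.396 1.377
v 0.605 0.521 1.133
v 0.218 1.452 1.867
v 0.569 1.578 1.623
v 0.633 0.874 1.761
v -0.189 0.622 0.857
v 0.162 0.748 0.613
v -0.225 1.679 1.347
v 0.126 1.804 1.103
v -0.253 1.326 0.719
v 0.501 1.66 0.911
v 0.523 1.007 0.608
v 0.122 1.183 0.528
v 0.108 1.586 0.715
v 0.775 1.52 1.233
v 0.797 0.868 0.93
v 0.839 0.816 1.37
v 0.825 1.22 1.557
v 0.757 1.303 0.845
v -0.417 1.332 1.55
v -0.395 0.68 1.247
v -0.445 0.98 0.923
v -0.459 1.384 1.11
v -0.143 1.193 1.872
v -0.121 0.54 1.569
v 0.272 0.614 1.765
v 0.258 1.017 1.952
v -0.377 0.897 1.635
f 2 4 1
f 5 2 1
f 1 4 3
f 3 5 1
f 2 8 4
f 6 2 5
f 6 8 2
f 4 8 3
f 7 5 3
f 3 8 7
f 7 6 5
f 8 6 7
f 9 46 25
f 46 20 49
f 25 49 14
f 46 49 25
f 9 25 21
f 25 14 26
f 21 26 10
f 25 26 21
f 9 21 30
f 21 10 31
f 30 31 16
f 21 31 30
f 9 30 42
f 30 16 45
f 42 45 19
f 30 45 42
f 9 42 46
f 42 19 50
f 46 50 20
f 42 50 46
f 10 26 37
f 26 14 40
f 37 40 18
f 26 40 37
f 14 49 27
f 49 20 48
f 27 48 13
f 49 48 27
f 20 50 47
f 50 19 43
f 47 43 11
f 50 43 47
f 19 45 44
f 45 16 32
f 44 32 15
f 45 32 44
f 16 31 36
f 31 10 33
f 36 33 17
f 31 33 36
f 12 38 24
f 38 18 39
f 24 39 13
f 38 39 24
f 12 24 22
f 24 13 23
f 22 23 11
f 24 23 22
f 12 22 29
f 22 11 28
f 29 28 15
f 22 28 29
f 12 29 34
f 29 15 35
f 34 35 17
f 29 35 34
f 12 34 38
f 34 17 41
f 38 41 18
f 34 41 38
f 13 39 27
f 39 18 40
f 27 40 14
f 39 40 27
f 11 23 47
f 23 13 48
f 47 48 20
f 23 48 47
f 15 28 44
f 28 11 43
f 44 43 19
f 28 43 44
f 17 35 36
f 35 15 32
f 36 32 16
f 35 32 36
f 18 41 37
f 41 17 33
f 37 33 10
f 41 33 37



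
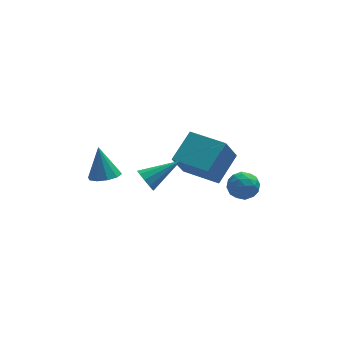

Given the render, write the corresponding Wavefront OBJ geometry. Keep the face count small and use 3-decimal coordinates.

v 3.001 -1.554 0.251
v 3.411 -1.372 0.938
v 3.349 -2.828 0.382
v 3.759 -2.646 1.069
v 2.939 -2.606 1.058
v 2.725 -1.819 0.976
v 4.035 -2.381 0.344
v 3.821 -1.594 0.262
v 4.05 -1.883 0.995
v 3.373 -2.022 1.436
v 3.387 -2.178 -0.116
v 2.71 -2.317 0.325
v 3.176 -1.351 0.583
v 3.584 -2.849 0.737
v 3.103 -2.826 0.731
v 3.344 -2.718 1.134
v 2.772 -1.614 0.606
v 3.013 -1.507 1.009
v 2.736 -2.232 1.08
v 3.747 -2.693 0.311
v 3.988 -2.586 0.714
v 3.416 -1.482 0.186
v 3.657 -1.374 0.589
v 4.024 -1.968 0.24
v 3.792 -1.544 1.02
v 3.996 -2.293 1.097
v 4.159 -2.138 0.671
v 4.033 -1.675 0.623
v 3.394 -1.626 1.279
v 3.598 -2.375 1.357
v 3.117 -2.352 1.35
v 2.991 -1.889 1.302
v 3.77 -1.926 1.313
v 3.162 -1.825 -0.037
v 3.366 -2.574 0.041
v 3.769 -2.311 0.018
v 3.643 -1.848 -0.03
v 2.764 -1.907 0.223
v 2.968 -2.656 0.3
v 2.727 -2.525 0.697
v 2.601 -2.062 0.649
v 2.99 -2.274 0.007
v -1.53 -4.072 3.457
v -1.221 -4.355 2.961
v 0.13 -3.708 4.283
v -1.263 -3.965 2.874
v -1.408 -3.616 3.01
v -1.599 -3.441 3.317
v -1.763 -3.506 3.677
v -1.839 -3.788 3.953
v -1.797 -4.178 4.04
v -1.653 -4.527 3.904
v -1.462 -4.703 3.597
v -1.297 -4.637 3.237
v -2.74 -0.084 0.688
v -1.98 -0.273 0.852
v -2.92 0.564 2.272
v -1.987 0.184 0.664
v -2.281 0.539 0.486
v -2.751 0.656 0.385
v -3.216 0.49 0.399
v -3.5 0.105 0.525
v -3.493 -0.352 0.713
v -3.199 -0.707 0.891
v -2.73 -0.824 0.992
v -2.264 -0.658 0.977
v 1.065 0.402 0.014
v 0.395 -0.21 1.499
v 2.152 1.524 0.967
v 1.482 0.912 2.452
v 2.478 -1.012 0.068
v 1.808 -1.624 1.553
v 3.565 0.11 1.021
v 2.895 -0.502 2.506
f 1 38 17
f 38 12 41
f 17 41 6
f 38 41 17
f 1 17 13
f 17 6 18
f 13 18 2
f 17 18 13
f 1 13 22
f 13 2 23
f 22 23 8
f 13 23 22
f 1 22 34
f 22 8 37
f 34 37 11
f 22 37 34
f 1 34 38
f 34 11 42
f 38 42 12
f 34 42 38
f 2 18 29
f 18 6 32
f 29 32 10
f 18 32 29
f 6 41 19
f 41 12 40
f 19 40 5
f 41 40 19
f 12 42 39
f 42 11 35
f 39 35 3
f 42 35 39
f 11 37 36
f 37 8 24
f 36 24 7
f 37 24 36
f 8 23 28
f 23 2 25
f 28 25 9
f 23 25 28
f 4 30 16
f 30 10 31
f 16 31 5
f 30 31 16
f 4 16 14
f 16 5 15
f 14 15 3
f 16 15 14
f 4 14 21
f 14 3 20
f 21 20 7
f 14 20 21
f 4 21 26
f 21 7 27
f 26 27 9
f 21 27 26
f 4 26 30
f 26 9 33
f 30 33 10
f 26 33 30
f 5 31 19
f 31 10 32
f 19 32 6
f 31 32 19
f 3 15 39
f 15 5 40
f 39 40 12
f 15 40 39
f 7 20 36
f 20 3 35
f 36 35 11
f 20 35 36
f 9 27 28
f 27 7 24
f 28 24 8
f 27 24 28
f 10 33 29
f 33 9 25
f 29 25 2
f 33 25 29
f 44 43 46
f 44 46 45
f 46 43 47
f 46 47 45
f 47 43 48
f 47 48 45
f 48 43 49
f 48 49 45
f 49 43 50
f 49 50 45
f 50 43 51
f 50 51 45
f 51 43 52
f 51 52 45
f 52 43 53
f 52 53 45
f 53 43 54
f 53 54 45
f 54 43 44
f 54 44 45
f 56 55 58
f 56 58 57
f 58 55 59
f 58 59 57
f 59 55 60
f 59 60 57
f 60 55 61
f 60 61 57
f 61 55 62
f 61 62 57
f 62 55 63
f 62 63 57
f 63 55 64
f 63 64 57
f 64 55 65
f 64 65 57
f 65 55 66
f 65 66 57
f 66 55 56
f 66 56 57
f 68 70 67
f 71 68 67
f 67 70 69
f 69 71 67
f 68 74 70
f 72 68 71
f 72 74 68
f 70 74 69
f 73 71 69
f 69 74 73
f 73 72 71
f 74 72 73



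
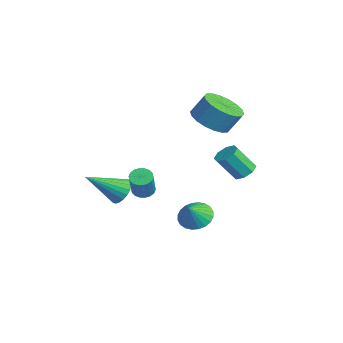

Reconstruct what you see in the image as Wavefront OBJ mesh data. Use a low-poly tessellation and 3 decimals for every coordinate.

v -1.33 -2.384 -2.46
v -0.905 -2.05 -1.912
v -1.49 -4.056 -1.32
v -1.202 -1.965 -1.828
v -1.521 -1.951 -1.853
v -1.807 -2.013 -1.983
v -2.01 -2.139 -2.196
v -2.096 -2.307 -2.455
v -2.05 -2.489 -2.714
v -1.879 -2.652 -2.93
v -1.613 -2.769 -3.064
v -1.298 -2.82 -3.094
v -0.989 -2.795 -3.015
v -0.739 -2.7 -2.84
v -0.591 -2.549 -2.599
v -0.571 -2.37 -2.334
v -0.682 -2.194 -2.091
v -1.423 1.928 1.341
v -0.685 2.507 0.826
v -0.419 3.091 1.864
v -1.157 2.512 2.379
v -1.078 2.77 0.779
v -0.813 3.355 1.816
v -1.54 2.867 0.842
v -1.275 3.451 1.88
v -1.979 2.778 1.005
v -1.713 3.362 2.042
v -2.307 2.52 1.234
v -2.042 3.105 2.272
v -2.461 2.145 1.484
v -2.195 2.73 2.522
v -2.408 1.727 1.706
v -2.143 2.312 2.744
v -2.161 1.349 1.856
v -1.895 1.933 2.894
v -1.767 1.085 1.904
v -1.502 1.67 2.941
v -1.305 0.989 1.84
v -1.04 1.573 2.878
v -0.867 1.078 1.678
v -0.601 1.662 2.715
v -0.538 1.335 1.448
v -0.273 1.92 2.486
v -0.385 1.71 1.198
v -0.119 2.295 2.236
v -0.437 2.128 0.976
v -0.172 2.713 2.014
v 2.221 2.168 -0.295
v 2.793 1.919 -0.384
v 2.611 1.084 0.787
v 2.039 1.332 0.875
v 2.804 2.311 -0.103
v 2.622 1.475 1.068
v 2.473 2.619 0.065
v 2.291 1.783 1.236
v 1.995 2.662 0.022
v 1.813 1.827 1.193
v 1.649 2.416 -0.207
v 1.467 1.581 0.964
v 1.638 2.025 -0.488
v 1.456 1.189 0.683
v 1.969 1.717 -0.656
v 1.787 0.881 0.515
v 2.447 1.673 -0.613
v 2.265 0.838 0.558
v 0.821 0.39 -3.493
v 1.521 0.855 -3.619
v 1.319 -0.13 -2.647
v 1.355 1.045 -3.404
v 1.107 1.136 -3.203
v 0.816 1.113 -3.045
v 0.526 0.979 -2.956
v 0.28 0.756 -2.949
v 0.117 0.477 -3.024
v 0.061 0.185 -3.171
v 0.121 -0.076 -3.366
v 0.288 -0.266 -3.581
v 0.535 -0.356 -3.783
v 0.826 -0.333 -3.94
v 1.116 -0.2 -4.029
v 1.362 0.023 -4.036
v 1.525 0.302 -3.961
v 1.581 0.594 -3.814
v 1.367 -2.26 -1.065
v 1.748 -1.901 -1.196
v 2.495 -2.261 -0.006
v 2.113 -2.62 0.125
v 1.597 -1.772 -1.061
v 2.344 -2.131 0.128
v 1.4 -1.739 -0.928
v 2.146 -2.099 0.262
v 1.196 -1.809 -0.821
v 1.943 -2.169 0.368
v 1.026 -1.969 -0.763
v 1.773 -2.329 0.427
v 0.924 -2.186 -0.765
v 1.671 -2.546 0.425
v 0.909 -2.418 -0.825
v 1.656 -2.778 0.364
v 0.985 -2.619 -0.934
v 1.732 -2.979 0.256
v 1.136 -2.749 -1.068
v 1.883 -3.108 0.121
v 1.334 -2.781 -1.202
v 2.08 -3.141 -0.012
v 1.537 -2.711 -1.308
v 2.284 -3.071 -0.119
v 1.707 -2.551 -1.367
v 2.454 -2.911 -0.177
v 1.809 -2.334 -1.365
v 2.556 -2.694 -0.175
v 1.824 -2.102 -1.304
v 2.571 -2.462 -0.115
f 2 1 4
f 2 4 3
f 4 1 5
f 4 5 3
f 5 1 6
f 5 6 3
f 6 1 7
f 6 7 3
f 7 1 8
f 7 8 3
f 8 1 9
f 8 9 3
f 9 1 10
f 9 10 3
f 10 1 11
f 10 11 3
f 11 1 12
f 11 12 3
f 12 1 13
f 12 13 3
f 13 1 14
f 13 14 3
f 14 1 15
f 14 15 3
f 15 1 16
f 15 16 3
f 16 1 17
f 16 17 3
f 17 1 2
f 17 2 3
f 19 18 22
f 19 22 20
f 20 22 23
f 20 23 21
f 22 18 24
f 22 24 23
f 23 24 25
f 23 25 21
f 24 18 26
f 24 26 25
f 25 26 27
f 25 27 21
f 26 18 28
f 26 28 27
f 27 28 29
f 27 29 21
f 28 18 30
f 28 30 29
f 29 30 31
f 29 31 21
f 30 18 32
f 30 32 31
f 31 32 33
f 31 33 21
f 32 18 34
f 32 34 33
f 33 34 35
f 33 35 21
f 34 18 36
f 34 36 35
f 35 36 37
f 35 37 21
f 36 18 38
f 36 38 37
f 37 38 39
f 37 39 21
f 38 18 40
f 38 40 39
f 39 40 41
f 39 41 21
f 40 18 42
f 40 42 41
f 41 42 43
f 41 43 21
f 42 18 44
f 42 44 43
f 43 44 45
f 43 45 21
f 44 18 46
f 44 46 45
f 45 46 47
f 45 47 21
f 46 18 19
f 46 19 47
f 47 19 20
f 47 20 21
f 49 48 52
f 49 52 50
f 50 52 53
f 50 53 51
f 52 48 54
f 52 54 53
f 53 54 55
f 53 55 51
f 54 48 56
f 54 56 55
f 55 56 57
f 55 57 51
f 56 48 58
f 56 58 57
f 57 58 59
f 57 59 51
f 58 48 60
f 58 60 59
f 59 60 61
f 59 61 51
f 60 48 62
f 60 62 61
f 61 62 63
f 61 63 51
f 62 48 64
f 62 64 63
f 63 64 65
f 63 65 51
f 64 48 49
f 64 49 65
f 65 49 50
f 65 50 51
f 67 66 69
f 67 69 68
f 69 66 70
f 69 70 68
f 70 66 71
f 70 71 68
f 71 66 72
f 71 72 68
f 72 66 73
f 72 73 68
f 73 66 74
f 73 74 68
f 74 66 75
f 74 75 68
f 75 66 76
f 75 76 68
f 76 66 77
f 76 77 68
f 77 66 78
f 77 78 68
f 78 66 79
f 78 79 68
f 79 66 80
f 79 80 68
f 80 66 81
f 80 81 68
f 81 66 82
f 81 82 68
f 82 66 83
f 82 83 68
f 83 66 67
f 83 67 68
f 85 84 88
f 85 88 86
f 86 88 89
f 86 89 87
f 88 84 90
f 88 90 89
f 89 90 91
f 89 91 87
f 90 84 92
f 90 92 91
f 91 92 93
f 91 93 87
f 92 84 94
f 92 94 93
f 93 94 95
f 93 95 87
f 94 84 96
f 94 96 95
f 95 96 97
f 95 97 87
f 96 84 98
f 96 98 97
f 97 98 99
f 97 99 87
f 98 84 100
f 98 100 99
f 99 100 101
f 99 101 87
f 100 84 102
f 100 102 101
f 101 102 103
f 101 103 87
f 102 84 104
f 102 104 103
f 103 104 105
f 103 105 87
f 104 84 106
f 104 106 105
f 105 106 107
f 105 107 87
f 106 84 108
f 106 108 107
f 107 108 109
f 107 109 87
f 108 84 110
f 108 110 109
f 109 110 111
f 109 111 87
f 110 84 112
f 110 112 111
f 111 112 113
f 111 113 87
f 112 84 85
f 112 85 113
f 113 85 86
f 113 86 87



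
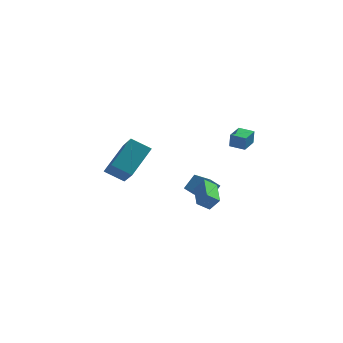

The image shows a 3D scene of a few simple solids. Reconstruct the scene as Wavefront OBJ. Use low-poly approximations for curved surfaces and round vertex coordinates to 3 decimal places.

v 1.054 -2.285 0.28
v 1.542 -1.677 0.968
v 0.161 -1.255 0.004
v 0.65 -0.648 0.693
v 1.55 -2.012 -0.313
v 2.039 -1.405 0.376
v 0.658 -0.983 -0.588
v 1.146 -0.375 0.1
v 2.241 2.967 0.94
v 2.285 2.936 1.819
v 2.641 3.98 0.956
v 2.685 3.95 1.834
v 3.095 2.63 0.886
v 3.139 2.6 1.764
v 3.495 3.644 0.901
v 3.539 3.613 1.78
v 1.713 -4.53 0.462
v 1.071 -4.705 0.94
v 1.465 -2.997 0.689
v 0.822 -3.172 1.167
v 2.218 -4.548 1.133
v 1.575 -4.723 1.611
v 1.969 -3.015 1.36
v 1.327 -3.19 1.838
v -3.611 -1.205 1.528
v -2.741 0.243 2.741
v -4.196 0.271 0.184
v -3.326 1.72 1.398
v -2.514 -1.34 0.902
v -1.644 0.109 2.116
v -3.099 0.137 -0.441
v -2.229 1.585 0.772
f 2 4 1
f 5 2 1
f 1 4 3
f 3 5 1
f 2 8 4
f 6 2 5
f 6 8 2
f 4 8 3
f 7 5 3
f 3 8 7
f 7 6 5
f 8 6 7
f 10 12 9
f 13 10 9
f 9 12 11
f 11 13 9
f 10 16 12
f 14 10 13
f 14 16 10
f 12 16 11
f 15 13 11
f 11 16 15
f 15 14 13
f 16 14 15
f 18 20 17
f 21 18 17
f 17 20 19
f 19 21 17
f 18 24 20
f 22 18 21
f 22 24 18
f 20 24 19
f 23 21 19
f 19 24 23
f 23 22 21
f 24 22 23
f 26 28 25
f 29 26 25
f 25 28 27
f 27 29 25
f 26 32 28
f 30 26 29
f 30 32 26
f 28 32 27
f 31 29 27
f 27 32 31
f 31 30 29
f 32 30 31



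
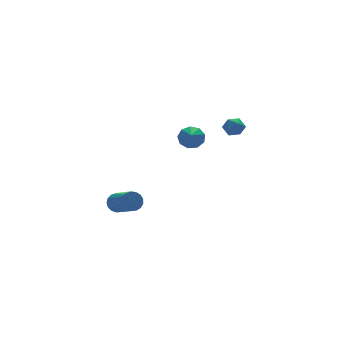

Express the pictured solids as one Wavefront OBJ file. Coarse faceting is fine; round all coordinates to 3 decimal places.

v -4.011 2.763 -4.149
v -3.414 2.923 -3.89
v -3.372 1.318 -2.992
v -3.969 1.157 -3.251
v -3.624 3.037 -3.676
v -3.582 1.432 -2.778
v -3.923 3.089 -3.571
v -3.88 1.483 -2.672
v -4.241 3.065 -3.597
v -4.199 1.46 -2.699
v -4.507 2.972 -3.751
v -4.465 1.367 -2.853
v -4.66 2.832 -3.995
v -4.617 1.226 -3.097
v -4.663 2.675 -4.275
v -4.621 1.07 -3.377
v -4.518 2.538 -4.526
v -4.475 0.933 -3.628
v -4.256 2.453 -4.691
v -4.214 0.848 -3.792
v -3.938 2.439 -4.731
v -3.896 0.834 -3.833
v -3.637 2.499 -4.638
v -3.595 0.893 -3.74
v -3.422 2.619 -4.433
v -3.379 1.014 -3.535
v -3.341 2.772 -4.163
v -3.299 1.167 -3.265
v -0.462 0.84 0.909
v 0.226 0.565 1.078
v -0.938 0.04 1.551
v 0.089 0.927 1.426
v -0.307 1.247 1.532
v -0.775 1.377 1.346
v -1.097 1.255 0.956
v -1.121 0.939 0.544
v -0.838 0.577 0.303
v -0.378 0.337 0.345
v 0.042 0.333 0.651
v -1.07 -3.835 3.799
v -0.789 -3.405 4.201
v -0.251 -3.755 3.139
v 0.03 -3.325 3.541
v -0.025 -3.95 3.719
v -0.531 -4 4.126
v -0.509 -3.16 3.214
v -1.015 -3.21 3.621
v -0.442 -2.989 3.839
v -0.143 -3.476 4.151
v -0.897 -3.684 3.189
v -0.598 -4.171 3.501
f 2 1 5
f 2 5 3
f 3 5 6
f 3 6 4
f 5 1 7
f 5 7 6
f 6 7 8
f 6 8 4
f 7 1 9
f 7 9 8
f 8 9 10
f 8 10 4
f 9 1 11
f 9 11 10
f 10 11 12
f 10 12 4
f 11 1 13
f 11 13 12
f 12 13 14
f 12 14 4
f 13 1 15
f 13 15 14
f 14 15 16
f 14 16 4
f 15 1 17
f 15 17 16
f 16 17 18
f 16 18 4
f 17 1 19
f 17 19 18
f 18 19 20
f 18 20 4
f 19 1 21
f 19 21 20
f 20 21 22
f 20 22 4
f 21 1 23
f 21 23 22
f 22 23 24
f 22 24 4
f 23 1 25
f 23 25 24
f 24 25 26
f 24 26 4
f 25 1 27
f 25 27 26
f 26 27 28
f 26 28 4
f 27 1 2
f 27 2 28
f 28 2 3
f 28 3 4
f 30 29 32
f 30 32 31
f 32 29 33
f 32 33 31
f 33 29 34
f 33 34 31
f 34 29 35
f 34 35 31
f 35 29 36
f 35 36 31
f 36 29 37
f 36 37 31
f 37 29 38
f 37 38 31
f 38 29 39
f 38 39 31
f 39 29 30
f 39 30 31
f 40 51 45
f 40 45 41
f 40 41 47
f 40 47 50
f 40 50 51
f 41 45 49
f 45 51 44
f 51 50 42
f 50 47 46
f 47 41 48
f 43 49 44
f 43 44 42
f 43 42 46
f 43 46 48
f 43 48 49
f 44 49 45
f 42 44 51
f 46 42 50
f 48 46 47
f 49 48 41



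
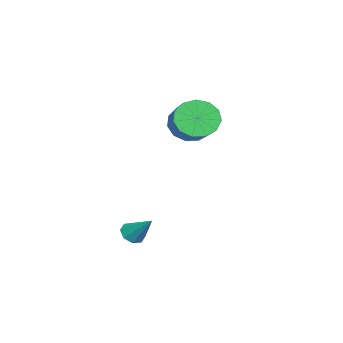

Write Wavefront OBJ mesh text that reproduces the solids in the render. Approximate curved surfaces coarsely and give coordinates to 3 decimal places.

v -2.985 -0.04 3.426
v -2.49 -0.121 2.631
v -1.22 0.5 3.359
v -1.715 0.58 4.154
v -2.716 0.358 2.618
v -1.446 0.979 3.346
v -3.028 0.71 2.862
v -1.758 1.331 3.59
v -3.326 0.824 3.284
v -2.056 1.445 4.012
v -3.516 0.664 3.752
v -2.246 1.284 4.48
v -3.537 0.28 4.116
v -2.267 0.9 4.844
v -3.383 -0.206 4.261
v -2.113 0.415 4.989
v -3.103 -0.639 4.141
v -1.833 -0.018 4.869
v -2.785 -0.882 3.794
v -1.515 -0.261 4.522
v -2.531 -0.858 3.33
v -1.261 -0.237 4.058
v -2.421 -0.574 2.896
v -1.151 0.047 3.624
v 1.102 -1.15 -1.003
v 1.61 -1.351 -1.067
v 1.578 -0.25 -0.057
v 1.529 -1.032 -1.33
v 1.198 -0.782 -1.401
v 0.811 -0.747 -1.24
v 0.594 -0.948 -0.94
v 0.675 -1.267 -0.677
v 1.006 -1.517 -0.606
v 1.393 -1.552 -0.767
f 2 1 5
f 2 5 3
f 3 5 6
f 3 6 4
f 5 1 7
f 5 7 6
f 6 7 8
f 6 8 4
f 7 1 9
f 7 9 8
f 8 9 10
f 8 10 4
f 9 1 11
f 9 11 10
f 10 11 12
f 10 12 4
f 11 1 13
f 11 13 12
f 12 13 14
f 12 14 4
f 13 1 15
f 13 15 14
f 14 15 16
f 14 16 4
f 15 1 17
f 15 17 16
f 16 17 18
f 16 18 4
f 17 1 19
f 17 19 18
f 18 19 20
f 18 20 4
f 19 1 21
f 19 21 20
f 20 21 22
f 20 22 4
f 21 1 23
f 21 23 22
f 22 23 24
f 22 24 4
f 23 1 2
f 23 2 24
f 24 2 3
f 24 3 4
f 26 25 28
f 26 28 27
f 28 25 29
f 28 29 27
f 29 25 30
f 29 30 27
f 30 25 31
f 30 31 27
f 31 25 32
f 31 32 27
f 32 25 33
f 32 33 27
f 33 25 34
f 33 34 27
f 34 25 26
f 34 26 27



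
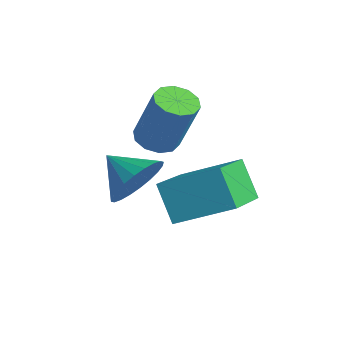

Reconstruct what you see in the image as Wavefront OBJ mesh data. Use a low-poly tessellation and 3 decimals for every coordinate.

v 3.175 -2.48 1.615
v 3.751 -2.91 2.394
v 2.025 -2.88 2.245
v 3.696 -2.526 2.537
v 3.562 -2.135 2.539
v 3.368 -1.797 2.401
v 3.145 -1.562 2.144
v 2.927 -1.467 1.806
v 2.746 -1.527 1.438
v 2.631 -1.732 1.098
v 2.598 -2.05 0.836
v 2.653 -2.434 0.693
v 2.788 -2.825 0.69
v 2.981 -3.164 0.828
v 3.204 -3.398 1.086
v 3.422 -3.493 1.424
v 3.603 -3.434 1.792
v 3.718 -3.229 2.132
v 3.206 -0.448 -0.57
v 2.293 -0.459 0.645
v 4.417 0.998 0.354
v 3.504 0.987 1.569
v 4.396 -2.007 0.311
v 3.483 -2.018 1.526
v 5.607 -0.561 1.235
v 4.694 -0.572 2.45
v 1.745 -0.989 2.191
v 2.411 -1.28 2.004
v 3.1 -0.961 3.962
v 2.435 -0.671 4.149
v 2.426 -0.824 1.924
v 3.116 -0.505 3.882
v 2.182 -0.431 1.946
v 2.871 -0.112 3.904
v 1.77 -0.251 2.062
v 2.46 0.068 4.02
v 1.35 -0.353 2.227
v 2.039 -0.034 4.185
v 1.08 -0.699 2.378
v 1.769 -0.38 4.336
v 1.064 -1.155 2.458
v 1.754 -0.836 4.416
v 1.309 -1.548 2.436
v 1.998 -1.229 4.394
v 1.72 -1.728 2.32
v 2.41 -1.409 4.278
v 2.141 -1.626 2.155
v 2.83 -1.307 4.113
f 2 1 4
f 2 4 3
f 4 1 5
f 4 5 3
f 5 1 6
f 5 6 3
f 6 1 7
f 6 7 3
f 7 1 8
f 7 8 3
f 8 1 9
f 8 9 3
f 9 1 10
f 9 10 3
f 10 1 11
f 10 11 3
f 11 1 12
f 11 12 3
f 12 1 13
f 12 13 3
f 13 1 14
f 13 14 3
f 14 1 15
f 14 15 3
f 15 1 16
f 15 16 3
f 16 1 17
f 16 17 3
f 17 1 18
f 17 18 3
f 18 1 2
f 18 2 3
f 20 22 19
f 23 20 19
f 19 22 21
f 21 23 19
f 20 26 22
f 24 20 23
f 24 26 20
f 22 26 21
f 25 23 21
f 21 26 25
f 25 24 23
f 26 24 25
f 28 27 31
f 28 31 29
f 29 31 32
f 29 32 30
f 31 27 33
f 31 33 32
f 32 33 34
f 32 34 30
f 33 27 35
f 33 35 34
f 34 35 36
f 34 36 30
f 35 27 37
f 35 37 36
f 36 37 38
f 36 38 30
f 37 27 39
f 37 39 38
f 38 39 40
f 38 40 30
f 39 27 41
f 39 41 40
f 40 41 42
f 40 42 30
f 41 27 43
f 41 43 42
f 42 43 44
f 42 44 30
f 43 27 45
f 43 45 44
f 44 45 46
f 44 46 30
f 45 27 47
f 45 47 46
f 46 47 48
f 46 48 30
f 47 27 28
f 47 28 48
f 48 28 29
f 48 29 30



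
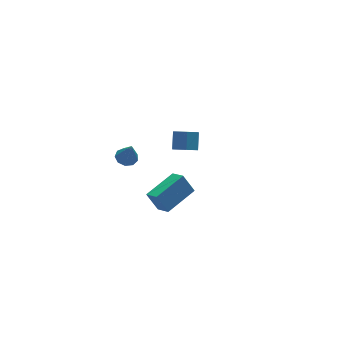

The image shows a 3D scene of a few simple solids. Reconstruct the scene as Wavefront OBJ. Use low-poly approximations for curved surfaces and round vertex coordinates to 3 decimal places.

v -3.442 -3.464 3.784
v -3.322 -4.389 4.347
v -1.486 -2.945 4.219
v -1.366 -3.87 4.782
v -3.054 -4.05 2.738
v -2.934 -4.975 3.301
v -1.098 -3.531 3.173
v -0.978 -4.456 3.736
v -1.328 2.718 0.615
v -0.836 2.257 0.428
v -1.232 2.242 2.045
v -0.632 2.672 0.553
v -0.754 3.109 0.707
v -1.145 3.363 0.818
v -1.621 3.315 0.834
v -1.96 2.988 0.748
v -2.003 2.535 0.599
v -1.731 2.168 0.459
v -1.269 2.058 0.391
v 2.396 3.863 -1.539
v 2.781 2.867 -0.909
v 2.886 4.613 -0.653
v 3.272 3.617 -0.023
v 3.228 3.883 -2.017
v 3.614 2.887 -1.387
v 3.719 4.633 -1.131
v 4.104 3.637 -0.501
f 2 4 1
f 5 2 1
f 1 4 3
f 3 5 1
f 2 8 4
f 6 2 5
f 6 8 2
f 4 8 3
f 7 5 3
f 3 8 7
f 7 6 5
f 8 6 7
f 10 9 12
f 10 12 11
f 12 9 13
f 12 13 11
f 13 9 14
f 13 14 11
f 14 9 15
f 14 15 11
f 15 9 16
f 15 16 11
f 16 9 17
f 16 17 11
f 17 9 18
f 17 18 11
f 18 9 19
f 18 19 11
f 19 9 10
f 19 10 11
f 21 23 20
f 24 21 20
f 20 23 22
f 22 24 20
f 21 27 23
f 25 21 24
f 25 27 21
f 23 27 22
f 26 24 22
f 22 27 26
f 26 25 24
f 27 25 26



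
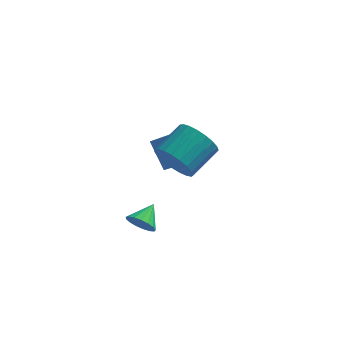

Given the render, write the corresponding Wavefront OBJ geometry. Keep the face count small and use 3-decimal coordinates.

v 1.617 0.434 -0.627
v 2.515 0.167 0.123
v 2.298 1.656 -1.008
v 3.196 1.389 -0.258
v 2.404 -0.389 -1.862
v 3.302 -0.656 -1.112
v 3.085 0.833 -2.243
v 3.983 0.566 -1.493
v 1.727 -2.511 -4
v 2.35 -2.511 -4.436
v 2.133 -1.469 -3.42
v 2.111 -2.313 -4.625
v 1.784 -2.16 -4.671
v 1.444 -2.088 -4.564
v 1.169 -2.113 -4.327
v 1.022 -2.229 -4.015
v 1.036 -2.409 -3.7
v 1.209 -2.614 -3.453
v 1.501 -2.794 -3.332
v 1.844 -2.91 -3.363
v 2.16 -2.935 -3.541
v 2.378 -2.862 -3.823
v 2.446 -2.71 -4.146
v 3.351 -3.204 1.087
v 3.743 -3.874 1.838
v 4.62 -2.545 2.565
v 4.229 -1.876 1.813
v 4.054 -3.903 1.516
v 4.931 -2.574 2.243
v 4.244 -3.812 1.12
v 5.121 -2.483 1.846
v 4.28 -3.615 0.717
v 5.157 -2.286 1.444
v 4.155 -3.348 0.379
v 5.032 -2.019 1.106
v 3.891 -3.055 0.163
v 4.768 -1.727 0.89
v 3.534 -2.789 0.107
v 4.411 -1.46 0.833
v 3.145 -2.594 0.22
v 4.022 -1.265 0.946
v 2.792 -2.505 0.483
v 3.669 -1.176 1.209
v 2.536 -2.537 0.85
v 3.413 -1.208 1.577
v 2.421 -2.684 1.258
v 3.298 -1.355 1.985
v 2.466 -2.921 1.637
v 3.344 -1.593 2.364
v 2.665 -3.207 1.92
v 3.542 -1.879 2.647
v 2.982 -3.493 2.06
v 3.86 -2.164 2.786
v 3.364 -3.729 2.031
v 4.241 -2.4 2.757
f 2 4 1
f 5 2 1
f 1 4 3
f 3 5 1
f 2 8 4
f 6 2 5
f 6 8 2
f 4 8 3
f 7 5 3
f 3 8 7
f 7 6 5
f 8 6 7
f 10 9 12
f 10 12 11
f 12 9 13
f 12 13 11
f 13 9 14
f 13 14 11
f 14 9 15
f 14 15 11
f 15 9 16
f 15 16 11
f 16 9 17
f 16 17 11
f 17 9 18
f 17 18 11
f 18 9 19
f 18 19 11
f 19 9 20
f 19 20 11
f 20 9 21
f 20 21 11
f 21 9 22
f 21 22 11
f 22 9 23
f 22 23 11
f 23 9 10
f 23 10 11
f 25 24 28
f 25 28 26
f 26 28 29
f 26 29 27
f 28 24 30
f 28 30 29
f 29 30 31
f 29 31 27
f 30 24 32
f 30 32 31
f 31 32 33
f 31 33 27
f 32 24 34
f 32 34 33
f 33 34 35
f 33 35 27
f 34 24 36
f 34 36 35
f 35 36 37
f 35 37 27
f 36 24 38
f 36 38 37
f 37 38 39
f 37 39 27
f 38 24 40
f 38 40 39
f 39 40 41
f 39 41 27
f 40 24 42
f 40 42 41
f 41 42 43
f 41 43 27
f 42 24 44
f 42 44 43
f 43 44 45
f 43 45 27
f 44 24 46
f 44 46 45
f 45 46 47
f 45 47 27
f 46 24 48
f 46 48 47
f 47 48 49
f 47 49 27
f 48 24 50
f 48 50 49
f 49 50 51
f 49 51 27
f 50 24 52
f 50 52 51
f 51 52 53
f 51 53 27
f 52 24 54
f 52 54 53
f 53 54 55
f 53 55 27
f 54 24 25
f 54 25 55
f 55 25 26
f 55 26 27



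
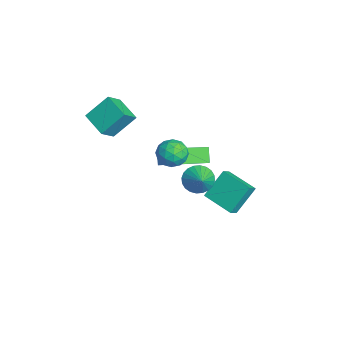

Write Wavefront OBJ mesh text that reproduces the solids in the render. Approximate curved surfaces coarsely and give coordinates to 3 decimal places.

v 2.807 1.007 0.774
v 3.325 1.158 0.029
v 3.893 0.993 1.526
v 3.256 1.494 0.136
v 3.118 1.755 0.339
v 2.933 1.903 0.609
v 2.728 1.914 0.904
v 2.536 1.787 1.179
v 2.385 1.541 1.393
v 2.299 1.214 1.512
v 2.29 0.855 1.519
v 2.359 0.519 1.413
v 2.497 0.258 1.209
v 2.682 0.11 0.939
v 2.886 0.099 0.644
v 3.079 0.226 0.369
v 3.229 0.472 0.156
v 3.316 0.799 0.036
v -2.602 -3.636 2.325
v -2.769 -2.314 3.608
v -1.14 -2.973 1.831
v -1.306 -1.65 3.114
v -1.954 -4.41 3.206
v -2.12 -3.087 4.489
v -0.491 -3.746 2.712
v -0.658 -2.424 3.995
v -2.314 -0.326 -0.708
v -0.892 0.585 0.436
v -2.953 1.591 -1.441
v -1.531 2.503 -0.297
v -1.609 -0.403 -1.523
v -0.187 0.509 -0.379
v -2.248 1.515 -2.256
v -0.826 2.426 -1.112
v -0.03 0.854 0.711
v 0.786 0.808 1.247
v -0.226 -0.708 0.873
v 0.59 -0.754 1.409
v -0.205 -0.311 1.767
v -0.084 0.654 1.667
v 0.644 -0.554 0.453
v 0.765 0.411 0.353
v 1.203 -0.063 1.088
v 0.679 0.087 1.899
v -0.119 0.013 0.221
v -0.643 0.163 1.032
v 0.395 0.968 0.965
v 0.165 -0.868 1.155
v -0.302 -0.608 1.366
v 0.178 -0.635 1.681
v -0.116 0.878 1.211
v 0.364 0.85 1.526
v -0.218 0.193 1.832
v 0.196 -0.75 0.594
v 0.676 -0.778 0.909
v 0.382 0.735 0.439
v 0.862 0.708 0.754
v 0.778 -0.093 0.288
v 1.12 0.429 1.186
v 1.005 -0.489 1.281
v 1.036 -0.371 0.72
v 1.107 0.196 0.661
v 0.812 0.517 1.663
v 0.697 -0.401 1.759
v 0.229 -0.14 1.969
v 0.301 0.427 1.91
v 1.057 0.006 1.57
v -0.137 0.501 0.361
v -0.252 -0.417 0.457
v 0.259 -0.327 0.21
v 0.331 0.24 0.151
v -0.445 0.589 0.839
v -0.56 -0.329 0.934
v -0.547 -0.096 1.459
v -0.476 0.471 1.4
v -0.497 0.094 0.55
v -0.835 2.473 -4.112
v -0.338 2.015 -3.58
v -1.368 3.683 -2.571
v -0.871 3.225 -2.039
v 0.711 3.675 -4.521
v 1.208 3.217 -3.989
v 0.178 4.885 -2.98
v 0.675 4.427 -2.448
f 2 1 4
f 2 4 3
f 4 1 5
f 4 5 3
f 5 1 6
f 5 6 3
f 6 1 7
f 6 7 3
f 7 1 8
f 7 8 3
f 8 1 9
f 8 9 3
f 9 1 10
f 9 10 3
f 10 1 11
f 10 11 3
f 11 1 12
f 11 12 3
f 12 1 13
f 12 13 3
f 13 1 14
f 13 14 3
f 14 1 15
f 14 15 3
f 15 1 16
f 15 16 3
f 16 1 17
f 16 17 3
f 17 1 18
f 17 18 3
f 18 1 2
f 18 2 3
f 20 22 19
f 23 20 19
f 19 22 21
f 21 23 19
f 20 26 22
f 24 20 23
f 24 26 20
f 22 26 21
f 25 23 21
f 21 26 25
f 25 24 23
f 26 24 25
f 28 30 27
f 31 28 27
f 27 30 29
f 29 31 27
f 28 34 30
f 32 28 31
f 32 34 28
f 30 34 29
f 33 31 29
f 29 34 33
f 33 32 31
f 34 32 33
f 35 72 51
f 72 46 75
f 51 75 40
f 72 75 51
f 35 51 47
f 51 40 52
f 47 52 36
f 51 52 47
f 35 47 56
f 47 36 57
f 56 57 42
f 47 57 56
f 35 56 68
f 56 42 71
f 68 71 45
f 56 71 68
f 35 68 72
f 68 45 76
f 72 76 46
f 68 76 72
f 36 52 63
f 52 40 66
f 63 66 44
f 52 66 63
f 40 75 53
f 75 46 74
f 53 74 39
f 75 74 53
f 46 76 73
f 76 45 69
f 73 69 37
f 76 69 73
f 45 71 70
f 71 42 58
f 70 58 41
f 71 58 70
f 42 57 62
f 57 36 59
f 62 59 43
f 57 59 62
f 38 64 50
f 64 44 65
f 50 65 39
f 64 65 50
f 38 50 48
f 50 39 49
f 48 49 37
f 50 49 48
f 38 48 55
f 48 37 54
f 55 54 41
f 48 54 55
f 38 55 60
f 55 41 61
f 60 61 43
f 55 61 60
f 38 60 64
f 60 43 67
f 64 67 44
f 60 67 64
f 39 65 53
f 65 44 66
f 53 66 40
f 65 66 53
f 37 49 73
f 49 39 74
f 73 74 46
f 49 74 73
f 41 54 70
f 54 37 69
f 70 69 45
f 54 69 70
f 43 61 62
f 61 41 58
f 62 58 42
f 61 58 62
f 44 67 63
f 67 43 59
f 63 59 36
f 67 59 63
f 78 80 77
f 81 78 77
f 77 80 79
f 79 81 77
f 78 84 80
f 82 78 81
f 82 84 78
f 80 84 79
f 83 81 79
f 79 84 83
f 83 82 81
f 84 82 83



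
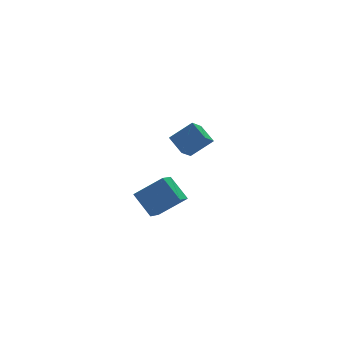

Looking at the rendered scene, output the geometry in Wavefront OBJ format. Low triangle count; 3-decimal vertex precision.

v -2.941 -3.738 1.062
v -3.594 -4.44 1.622
v -3.272 -2.793 1.859
v -3.925 -3.495 2.419
v -1.815 -4.085 1.941
v -2.468 -4.787 2.501
v -2.146 -3.14 2.738
v -2.799 -3.842 3.298
v 0.754 1.277 0.518
v 0.113 0.81 1.175
v 0.569 2.187 0.985
v -0.072 1.72 1.642
v 1.752 1.06 1.338
v 1.111 0.593 1.995
v 1.567 1.97 1.805
v 0.926 1.503 2.462
f 2 4 1
f 5 2 1
f 1 4 3
f 3 5 1
f 2 8 4
f 6 2 5
f 6 8 2
f 4 8 3
f 7 5 3
f 3 8 7
f 7 6 5
f 8 6 7
f 10 12 9
f 13 10 9
f 9 12 11
f 11 13 9
f 10 16 12
f 14 10 13
f 14 16 10
f 12 16 11
f 15 13 11
f 11 16 15
f 15 14 13
f 16 14 15



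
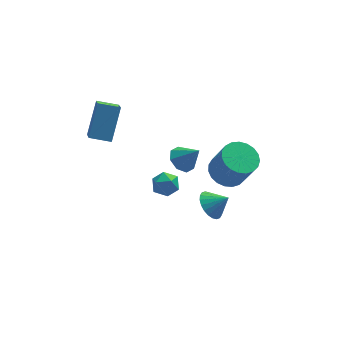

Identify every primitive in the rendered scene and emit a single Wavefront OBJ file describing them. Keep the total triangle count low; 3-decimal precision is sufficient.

v -3.218 2.322 1.09
v -3.301 0.958 2.183
v -2.545 3.542 2.661
v -2.628 2.178 3.755
v -2.092 2.042 0.825
v -2.175 0.678 1.919
v -1.419 3.262 2.397
v -1.502 1.898 3.49
v 2.105 -3.613 0.215
v 2.572 -2.968 -0.109
v 2.935 -3.847 0.945
v 2.402 -2.81 0.134
v 2.187 -2.775 0.389
v 1.96 -2.868 0.618
v 1.754 -3.074 0.785
v 1.602 -3.362 0.865
v 1.527 -3.688 0.847
v 1.54 -4.004 0.732
v 1.638 -4.259 0.538
v 1.808 -4.416 0.295
v 2.023 -4.452 0.04
v 2.251 -4.359 -0.189
v 2.456 -4.153 -0.356
v 2.608 -3.865 -0.436
v 2.683 -3.538 -0.418
v 2.671 -3.223 -0.303
v 0.61 0.785 -1.533
v 1.126 0.254 -1.206
v -0.206 -0.194 -1.834
v 0.31 -0.725 -1.507
v -0.089 -0.203 -1.033
v 0.416 0.402 -0.847
v 0.504 -0.342 -2.193
v 1.009 0.263 -2.007
v 1.061 -0.443 -1.614
v 0.694 -0.357 -0.897
v 0.226 0.417 -2.143
v -0.141 0.503 -1.426
v 3.677 0.089 -1.034
v 4.657 0.379 -1.225
v 5.203 -0.299 0.542
v 4.223 -0.589 0.734
v 4.493 0.733 -1.038
v 5.039 0.055 0.729
v 4.188 0.976 -0.851
v 4.734 0.298 0.916
v 3.795 1.065 -0.695
v 4.341 0.387 1.072
v 3.381 0.986 -0.598
v 3.927 0.308 1.169
v 3.018 0.751 -0.576
v 3.564 0.073 1.191
v 2.77 0.402 -0.633
v 3.316 -0.276 1.134
v 2.678 -0.001 -0.76
v 3.224 -0.679 1.008
v 2.759 -0.389 -0.933
v 3.305 -1.067 0.834
v 2.999 -0.694 -1.124
v 3.544 -1.372 0.643
v 3.356 -0.864 -1.3
v 3.901 -1.542 0.468
v 3.768 -0.869 -1.429
v 4.314 -1.547 0.338
v 4.165 -0.708 -1.49
v 4.711 -1.386 0.277
v 4.478 -0.41 -1.472
v 5.023 -1.088 0.295
v 4.652 -0.025 -1.378
v 5.197 -0.703 0.389
v 1.89 3.133 -2.813
v 2.453 2.79 -3.366
v 2.71 2.667 -1.687
v 2.598 3.414 -3.213
v 2.328 3.873 -2.826
v 1.801 3.899 -2.432
v 1.327 3.476 -2.261
v 1.182 2.853 -2.414
v 1.452 2.394 -2.801
v 1.978 2.368 -3.195
f 2 4 1
f 5 2 1
f 1 4 3
f 3 5 1
f 2 8 4
f 6 2 5
f 6 8 2
f 4 8 3
f 7 5 3
f 3 8 7
f 7 6 5
f 8 6 7
f 10 9 12
f 10 12 11
f 12 9 13
f 12 13 11
f 13 9 14
f 13 14 11
f 14 9 15
f 14 15 11
f 15 9 16
f 15 16 11
f 16 9 17
f 16 17 11
f 17 9 18
f 17 18 11
f 18 9 19
f 18 19 11
f 19 9 20
f 19 20 11
f 20 9 21
f 20 21 11
f 21 9 22
f 21 22 11
f 22 9 23
f 22 23 11
f 23 9 24
f 23 24 11
f 24 9 25
f 24 25 11
f 25 9 26
f 25 26 11
f 26 9 10
f 26 10 11
f 27 38 32
f 27 32 28
f 27 28 34
f 27 34 37
f 27 37 38
f 28 32 36
f 32 38 31
f 38 37 29
f 37 34 33
f 34 28 35
f 30 36 31
f 30 31 29
f 30 29 33
f 30 33 35
f 30 35 36
f 31 36 32
f 29 31 38
f 33 29 37
f 35 33 34
f 36 35 28
f 40 39 43
f 40 43 41
f 41 43 44
f 41 44 42
f 43 39 45
f 43 45 44
f 44 45 46
f 44 46 42
f 45 39 47
f 45 47 46
f 46 47 48
f 46 48 42
f 47 39 49
f 47 49 48
f 48 49 50
f 48 50 42
f 49 39 51
f 49 51 50
f 50 51 52
f 50 52 42
f 51 39 53
f 51 53 52
f 52 53 54
f 52 54 42
f 53 39 55
f 53 55 54
f 54 55 56
f 54 56 42
f 55 39 57
f 55 57 56
f 56 57 58
f 56 58 42
f 57 39 59
f 57 59 58
f 58 59 60
f 58 60 42
f 59 39 61
f 59 61 60
f 60 61 62
f 60 62 42
f 61 39 63
f 61 63 62
f 62 63 64
f 62 64 42
f 63 39 65
f 63 65 64
f 64 65 66
f 64 66 42
f 65 39 67
f 65 67 66
f 66 67 68
f 66 68 42
f 67 39 69
f 67 69 68
f 68 69 70
f 68 70 42
f 69 39 40
f 69 40 70
f 70 40 41
f 70 41 42
f 72 71 74
f 72 74 73
f 74 71 75
f 74 75 73
f 75 71 76
f 75 76 73
f 76 71 77
f 76 77 73
f 77 71 78
f 77 78 73
f 78 71 79
f 78 79 73
f 79 71 80
f 79 80 73
f 80 71 72
f 80 72 73

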